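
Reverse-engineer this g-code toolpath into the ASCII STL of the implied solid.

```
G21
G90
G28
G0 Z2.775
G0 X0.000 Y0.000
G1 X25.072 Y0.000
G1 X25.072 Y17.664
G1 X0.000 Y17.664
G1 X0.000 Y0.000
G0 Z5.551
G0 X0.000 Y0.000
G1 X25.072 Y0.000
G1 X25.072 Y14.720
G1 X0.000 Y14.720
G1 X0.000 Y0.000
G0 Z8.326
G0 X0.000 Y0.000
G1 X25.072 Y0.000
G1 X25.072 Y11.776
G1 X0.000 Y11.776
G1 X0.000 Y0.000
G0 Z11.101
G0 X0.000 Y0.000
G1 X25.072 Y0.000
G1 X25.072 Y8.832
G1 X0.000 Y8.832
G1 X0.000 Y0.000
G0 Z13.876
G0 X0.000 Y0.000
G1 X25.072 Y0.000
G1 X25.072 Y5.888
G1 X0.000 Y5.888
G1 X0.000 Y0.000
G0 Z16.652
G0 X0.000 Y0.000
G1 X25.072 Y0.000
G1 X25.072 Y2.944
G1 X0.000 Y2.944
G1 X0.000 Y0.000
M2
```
solid part
  facet normal 0.0000 0.0000 -1.0000
    outer loop
      vertex 25.072 20.608 0.000
      vertex 25.072 0.000 0.000
      vertex 0.000 0.000 0.000
    endloop
  endfacet
  facet normal 0.0000 0.0000 -1.0000
    outer loop
      vertex 0.000 20.608 0.000
      vertex 25.072 20.608 0.000
      vertex 0.000 0.000 0.000
    endloop
  endfacet
  facet normal 0.0000 -1.0000 0.0000
    outer loop
      vertex 0.000 0.000 0.000
      vertex 25.072 0.000 0.000
      vertex 25.072 0.000 19.427
    endloop
  endfacet
  facet normal 0.0000 -1.0000 0.0000
    outer loop
      vertex 0.000 0.000 0.000
      vertex 25.072 0.000 19.427
      vertex 0.000 0.000 19.427
    endloop
  endfacet
  facet normal 0.0000 0.6859 0.7276
    outer loop
      vertex 0.000 0.000 19.427
      vertex 25.072 0.000 19.427
      vertex 25.072 20.608 0.000
    endloop
  endfacet
  facet normal 0.0000 0.6859 0.7276
    outer loop
      vertex 0.000 0.000 19.427
      vertex 25.072 20.608 0.000
      vertex 0.000 20.608 0.000
    endloop
  endfacet
  facet normal -1.0000 0.0000 0.0000
    outer loop
      vertex 0.000 0.000 19.427
      vertex 0.000 20.608 0.000
      vertex 0.000 0.000 0.000
    endloop
  endfacet
  facet normal 1.0000 0.0000 0.0000
    outer loop
      vertex 25.072 0.000 0.000
      vertex 25.072 20.608 0.000
      vertex 25.072 0.000 19.427
    endloop
  endfacet
endsolid part

The G0 Z moves step by Δz≈2.775 mm. The G1 loops shrink linearly with z, so the solid tapers from its base footprint up to z≈19.4. Closing with a flat bottom cap and the tapered top and triangulating gives 8 facets — a wedge (ramp): 25.1 × 20.6 mm base, rising to 19.4 mm along the y=0 edge and sloping linearly to z=0 at y=20.6.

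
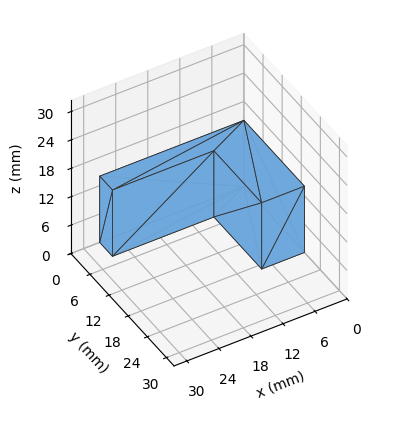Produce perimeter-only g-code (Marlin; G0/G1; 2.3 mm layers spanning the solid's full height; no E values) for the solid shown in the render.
Reading the render: the shape is an L-shaped prism: outer 27 × 19 mm, arm thicknesses ≈ 4 mm (horizontal) and 8 mm (vertical), extruded 14 mm in z (dimensions read to the nearest mm from the axis ticks). For the g-code, the solid's height is divided into equal slices at the stated Δz and each level perimeter traced with G1 moves after a G0 lift.

; perimeter-only toolpath
G21 ; units = mm
G90 ; absolute positioning
G28 ; home
; layer 1
G0 Z2.3
G0 X0.0 Y0.0
G1 X27.0 Y0.0
G1 X27.0 Y4.0
G1 X8.0 Y4.0
G1 X8.0 Y19.0
G1 X0.0 Y19.0
G1 X0.0 Y0.0
; layer 2
G0 Z4.7
G0 X0.0 Y0.0
G1 X27.0 Y0.0
G1 X27.0 Y4.0
G1 X8.0 Y4.0
G1 X8.0 Y19.0
G1 X0.0 Y19.0
G1 X0.0 Y0.0
; layer 3
G0 Z7.0
G0 X0.0 Y0.0
G1 X27.0 Y0.0
G1 X27.0 Y4.0
G1 X8.0 Y4.0
G1 X8.0 Y19.0
G1 X0.0 Y19.0
G1 X0.0 Y0.0
; layer 4
G0 Z9.3
G0 X0.0 Y0.0
G1 X27.0 Y0.0
G1 X27.0 Y4.0
G1 X8.0 Y4.0
G1 X8.0 Y19.0
G1 X0.0 Y19.0
G1 X0.0 Y0.0
; layer 5
G0 Z11.7
G0 X0.0 Y0.0
G1 X27.0 Y0.0
G1 X27.0 Y4.0
G1 X8.0 Y4.0
G1 X8.0 Y19.0
G1 X0.0 Y19.0
G1 X0.0 Y0.0
; layer 6
G0 Z14.0
G0 X0.0 Y0.0
G1 X27.0 Y0.0
G1 X27.0 Y4.0
G1 X8.0 Y4.0
G1 X8.0 Y19.0
G1 X0.0 Y19.0
G1 X0.0 Y0.0
M2 ; end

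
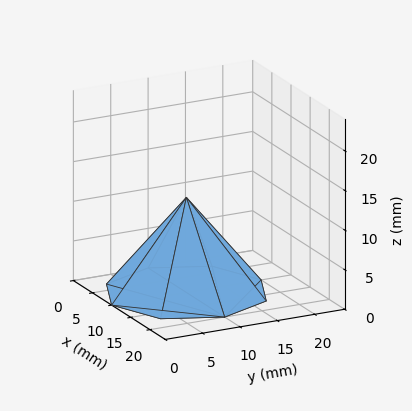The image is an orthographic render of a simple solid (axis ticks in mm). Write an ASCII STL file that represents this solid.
Reading the render: the shape is a regular 8-sided pyramid, base circumscribed radius ≈ 10 mm, apex at z ≈ 12 mm (dimensions read to the nearest mm from the axis ticks). For the STL, each face is triangulated and given an outward normal.

solid part
  facet normal 0.0000 0.0000 -1.0000
    outer loop
      vertex 10.00 20.00 0.00
      vertex 17.07 17.07 0.00
      vertex 20.00 10.00 0.00
    endloop
  endfacet
  facet normal 0.0000 0.0000 -1.0000
    outer loop
      vertex 2.93 17.07 0.00
      vertex 10.00 20.00 0.00
      vertex 20.00 10.00 0.00
    endloop
  endfacet
  facet normal 0.0000 0.0000 -1.0000
    outer loop
      vertex 0.00 10.00 0.00
      vertex 2.93 17.07 0.00
      vertex 20.00 10.00 0.00
    endloop
  endfacet
  facet normal 0.0000 0.0000 -1.0000
    outer loop
      vertex 2.93 2.93 0.00
      vertex 0.00 10.00 0.00
      vertex 20.00 10.00 0.00
    endloop
  endfacet
  facet normal 0.0000 0.0000 -1.0000
    outer loop
      vertex 10.00 0.00 0.00
      vertex 2.93 2.93 0.00
      vertex 20.00 10.00 0.00
    endloop
  endfacet
  facet normal 0.0000 0.0000 -1.0000
    outer loop
      vertex 17.07 2.93 0.00
      vertex 10.00 0.00 0.00
      vertex 20.00 10.00 0.00
    endloop
  endfacet
  facet normal 0.7320 0.3034 0.6100
    outer loop
      vertex 20.00 10.00 0.00
      vertex 17.07 17.07 0.00
      vertex 10.00 10.00 12.00
    endloop
  endfacet
  facet normal 0.3034 0.7320 0.6100
    outer loop
      vertex 17.07 17.07 0.00
      vertex 10.00 20.00 0.00
      vertex 10.00 10.00 12.00
    endloop
  endfacet
  facet normal -0.3034 0.7320 0.6100
    outer loop
      vertex 10.00 20.00 0.00
      vertex 2.93 17.07 0.00
      vertex 10.00 10.00 12.00
    endloop
  endfacet
  facet normal -0.7320 0.3034 0.6100
    outer loop
      vertex 2.93 17.07 0.00
      vertex 0.00 10.00 0.00
      vertex 10.00 10.00 12.00
    endloop
  endfacet
  facet normal -0.7320 -0.3034 0.6100
    outer loop
      vertex 0.00 10.00 0.00
      vertex 2.93 2.93 0.00
      vertex 10.00 10.00 12.00
    endloop
  endfacet
  facet normal -0.3034 -0.7320 0.6100
    outer loop
      vertex 2.93 2.93 0.00
      vertex 10.00 0.00 0.00
      vertex 10.00 10.00 12.00
    endloop
  endfacet
  facet normal 0.3034 -0.7320 0.6100
    outer loop
      vertex 10.00 0.00 0.00
      vertex 17.07 2.93 0.00
      vertex 10.00 10.00 12.00
    endloop
  endfacet
  facet normal 0.7320 -0.3034 0.6100
    outer loop
      vertex 17.07 2.93 0.00
      vertex 20.00 10.00 0.00
      vertex 10.00 10.00 12.00
    endloop
  endfacet
endsolid part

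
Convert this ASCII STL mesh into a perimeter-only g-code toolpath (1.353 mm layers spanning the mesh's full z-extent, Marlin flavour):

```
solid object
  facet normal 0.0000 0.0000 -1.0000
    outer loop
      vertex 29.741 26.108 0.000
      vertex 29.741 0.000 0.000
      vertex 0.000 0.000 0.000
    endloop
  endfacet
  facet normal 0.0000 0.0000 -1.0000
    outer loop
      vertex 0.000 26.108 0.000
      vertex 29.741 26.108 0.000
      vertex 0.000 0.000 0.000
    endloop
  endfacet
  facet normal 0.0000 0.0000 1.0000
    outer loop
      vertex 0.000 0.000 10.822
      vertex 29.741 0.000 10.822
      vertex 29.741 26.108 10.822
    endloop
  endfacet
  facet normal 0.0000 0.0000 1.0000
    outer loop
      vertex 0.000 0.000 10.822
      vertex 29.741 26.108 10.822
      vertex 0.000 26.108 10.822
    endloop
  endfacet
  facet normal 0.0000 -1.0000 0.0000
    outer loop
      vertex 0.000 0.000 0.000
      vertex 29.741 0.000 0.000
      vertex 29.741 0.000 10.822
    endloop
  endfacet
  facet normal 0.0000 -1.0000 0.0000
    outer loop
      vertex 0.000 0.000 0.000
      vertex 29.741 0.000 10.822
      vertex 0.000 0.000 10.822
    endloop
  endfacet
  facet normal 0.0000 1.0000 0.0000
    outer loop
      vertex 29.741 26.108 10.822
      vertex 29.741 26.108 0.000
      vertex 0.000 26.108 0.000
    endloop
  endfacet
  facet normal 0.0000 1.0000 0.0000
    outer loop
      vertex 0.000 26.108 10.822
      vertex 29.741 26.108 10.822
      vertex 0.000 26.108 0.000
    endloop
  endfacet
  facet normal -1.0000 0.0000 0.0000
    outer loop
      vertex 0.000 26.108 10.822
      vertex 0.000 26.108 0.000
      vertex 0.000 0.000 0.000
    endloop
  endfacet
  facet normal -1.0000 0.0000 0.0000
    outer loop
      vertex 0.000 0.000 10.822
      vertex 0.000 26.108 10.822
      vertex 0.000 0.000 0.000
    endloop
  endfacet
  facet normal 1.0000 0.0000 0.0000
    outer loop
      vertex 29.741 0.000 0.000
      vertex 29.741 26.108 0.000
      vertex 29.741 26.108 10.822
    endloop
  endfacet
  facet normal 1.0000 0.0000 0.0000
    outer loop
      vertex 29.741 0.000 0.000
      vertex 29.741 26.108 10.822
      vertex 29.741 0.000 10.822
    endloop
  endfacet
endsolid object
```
; perimeter-only toolpath
G21 ; units = mm
G90 ; absolute positioning
G28 ; home
; layer 1
G0 Z1.353
G0 X0.000 Y0.000
G1 X29.741 Y0.000
G1 X29.741 Y26.108
G1 X0.000 Y26.108
G1 X0.000 Y0.000
; layer 2
G0 Z2.705
G0 X0.000 Y0.000
G1 X29.741 Y0.000
G1 X29.741 Y26.108
G1 X0.000 Y26.108
G1 X0.000 Y0.000
; layer 3
G0 Z4.058
G0 X0.000 Y0.000
G1 X29.741 Y0.000
G1 X29.741 Y26.108
G1 X0.000 Y26.108
G1 X0.000 Y0.000
; layer 4
G0 Z5.411
G0 X0.000 Y0.000
G1 X29.741 Y0.000
G1 X29.741 Y26.108
G1 X0.000 Y26.108
G1 X0.000 Y0.000
; layer 5
G0 Z6.764
G0 X0.000 Y0.000
G1 X29.741 Y0.000
G1 X29.741 Y26.108
G1 X0.000 Y26.108
G1 X0.000 Y0.000
; layer 6
G0 Z8.116
G0 X0.000 Y0.000
G1 X29.741 Y0.000
G1 X29.741 Y26.108
G1 X0.000 Y26.108
G1 X0.000 Y0.000
; layer 7
G0 Z9.469
G0 X0.000 Y0.000
G1 X29.741 Y0.000
G1 X29.741 Y26.108
G1 X0.000 Y26.108
G1 X0.000 Y0.000
; layer 8
G0 Z10.822
G0 X0.000 Y0.000
G1 X29.741 Y0.000
G1 X29.741 Y26.108
G1 X0.000 Y26.108
G1 X0.000 Y0.000
M2 ; end

The solid is a rectangular box, roughly 29.7 × 26.1 mm footprint and 10.8 mm tall. Slicing at Δz = 1.353 mm — 8 equal slices spanning the solid's height, so layer i sits at z = i·h/8 — gives 8 non-empty perimeters. Each is a 4-segment closed polygon; G0 lifts to the layer z and rapids to the start vertex, then G1 traces the edges.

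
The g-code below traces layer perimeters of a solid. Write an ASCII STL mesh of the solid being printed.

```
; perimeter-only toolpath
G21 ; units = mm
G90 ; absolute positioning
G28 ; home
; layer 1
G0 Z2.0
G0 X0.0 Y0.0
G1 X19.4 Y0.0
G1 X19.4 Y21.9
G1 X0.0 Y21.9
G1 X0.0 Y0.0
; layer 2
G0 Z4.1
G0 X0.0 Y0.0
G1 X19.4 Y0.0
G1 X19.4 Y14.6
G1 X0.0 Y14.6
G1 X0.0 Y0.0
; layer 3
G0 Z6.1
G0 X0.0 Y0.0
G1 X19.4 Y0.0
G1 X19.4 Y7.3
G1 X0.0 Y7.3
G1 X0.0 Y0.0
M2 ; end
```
solid part
  facet normal 0.0000 0.0000 -1.0000
    outer loop
      vertex 19.4 29.2 0.0
      vertex 19.4 0.0 0.0
      vertex 0.0 0.0 0.0
    endloop
  endfacet
  facet normal 0.0000 0.0000 -1.0000
    outer loop
      vertex 0.0 29.2 0.0
      vertex 19.4 29.2 0.0
      vertex 0.0 0.0 0.0
    endloop
  endfacet
  facet normal 0.0000 -1.0000 0.0000
    outer loop
      vertex 0.0 0.0 0.0
      vertex 19.4 0.0 0.0
      vertex 19.4 0.0 8.2
    endloop
  endfacet
  facet normal 0.0000 -1.0000 0.0000
    outer loop
      vertex 0.0 0.0 0.0
      vertex 19.4 0.0 8.2
      vertex 0.0 0.0 8.2
    endloop
  endfacet
  facet normal 0.0000 0.2704 0.9628
    outer loop
      vertex 0.0 0.0 8.2
      vertex 19.4 0.0 8.2
      vertex 19.4 29.2 0.0
    endloop
  endfacet
  facet normal 0.0000 0.2704 0.9628
    outer loop
      vertex 0.0 0.0 8.2
      vertex 19.4 29.2 0.0
      vertex 0.0 29.2 0.0
    endloop
  endfacet
  facet normal -1.0000 0.0000 0.0000
    outer loop
      vertex 0.0 0.0 8.2
      vertex 0.0 29.2 0.0
      vertex 0.0 0.0 0.0
    endloop
  endfacet
  facet normal 1.0000 0.0000 0.0000
    outer loop
      vertex 19.4 0.0 0.0
      vertex 19.4 29.2 0.0
      vertex 19.4 0.0 8.2
    endloop
  endfacet
endsolid part

The G0 Z moves step by Δz≈2.0 mm. The G1 loops shrink linearly with z, so the solid tapers from its base footprint up to z≈8.2. Closing with a flat bottom cap and the tapered top and triangulating gives 8 facets — a wedge (ramp): 19.4 × 29.2 mm base, rising to 8.2 mm along the y=0 edge and sloping linearly to z=0 at y=29.2.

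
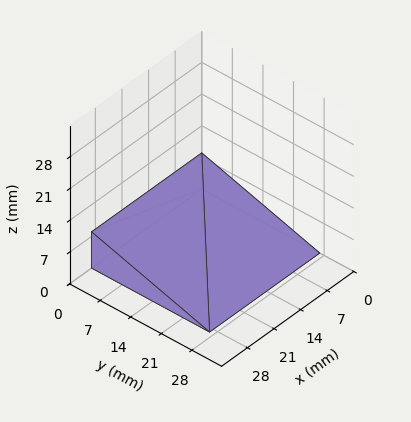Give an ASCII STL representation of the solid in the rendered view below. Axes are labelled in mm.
Reading the render: the shape is a wedge (ramp): 29 × 27 mm base, rising to 8 mm along the y=0 edge and sloping linearly to z=0 at y=27 (dimensions read to the nearest mm from the axis ticks). For the STL, each face is triangulated and given an outward normal.

solid part
  facet normal 0.0000 0.0000 -1.0000
    outer loop
      vertex 29.000 27.000 0.000
      vertex 29.000 0.000 0.000
      vertex 0.000 0.000 0.000
    endloop
  endfacet
  facet normal 0.0000 0.0000 -1.0000
    outer loop
      vertex 0.000 27.000 0.000
      vertex 29.000 27.000 0.000
      vertex 0.000 0.000 0.000
    endloop
  endfacet
  facet normal 0.0000 -1.0000 0.0000
    outer loop
      vertex 0.000 0.000 0.000
      vertex 29.000 0.000 0.000
      vertex 29.000 0.000 8.000
    endloop
  endfacet
  facet normal 0.0000 -1.0000 0.0000
    outer loop
      vertex 0.000 0.000 0.000
      vertex 29.000 0.000 8.000
      vertex 0.000 0.000 8.000
    endloop
  endfacet
  facet normal 0.0000 0.2841 0.9588
    outer loop
      vertex 0.000 0.000 8.000
      vertex 29.000 0.000 8.000
      vertex 29.000 27.000 0.000
    endloop
  endfacet
  facet normal 0.0000 0.2841 0.9588
    outer loop
      vertex 0.000 0.000 8.000
      vertex 29.000 27.000 0.000
      vertex 0.000 27.000 0.000
    endloop
  endfacet
  facet normal -1.0000 0.0000 0.0000
    outer loop
      vertex 0.000 0.000 8.000
      vertex 0.000 27.000 0.000
      vertex 0.000 0.000 0.000
    endloop
  endfacet
  facet normal 1.0000 0.0000 0.0000
    outer loop
      vertex 29.000 0.000 0.000
      vertex 29.000 27.000 0.000
      vertex 29.000 0.000 8.000
    endloop
  endfacet
endsolid part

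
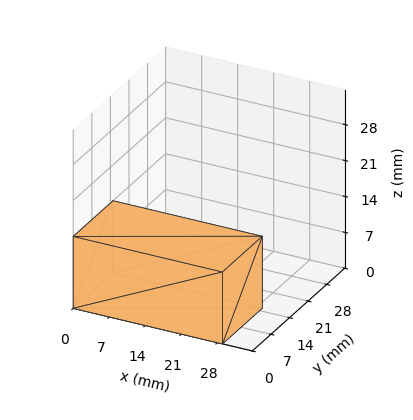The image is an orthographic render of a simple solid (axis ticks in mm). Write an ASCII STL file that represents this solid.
Reading the render: the shape is a rectangular box, roughly 29 × 15 mm footprint and 14 mm tall (dimensions read to the nearest mm from the axis ticks). For the STL, each face is triangulated and given an outward normal.

solid part
  facet normal 0.0000 0.0000 -1.0000
    outer loop
      vertex 29.0 15.0 0.0
      vertex 29.0 0.0 0.0
      vertex 0.0 0.0 0.0
    endloop
  endfacet
  facet normal 0.0000 0.0000 -1.0000
    outer loop
      vertex 0.0 15.0 0.0
      vertex 29.0 15.0 0.0
      vertex 0.0 0.0 0.0
    endloop
  endfacet
  facet normal 0.0000 0.0000 1.0000
    outer loop
      vertex 0.0 0.0 14.0
      vertex 29.0 0.0 14.0
      vertex 29.0 15.0 14.0
    endloop
  endfacet
  facet normal 0.0000 0.0000 1.0000
    outer loop
      vertex 0.0 0.0 14.0
      vertex 29.0 15.0 14.0
      vertex 0.0 15.0 14.0
    endloop
  endfacet
  facet normal 0.0000 -1.0000 0.0000
    outer loop
      vertex 0.0 0.0 0.0
      vertex 29.0 0.0 0.0
      vertex 29.0 0.0 14.0
    endloop
  endfacet
  facet normal 0.0000 -1.0000 0.0000
    outer loop
      vertex 0.0 0.0 0.0
      vertex 29.0 0.0 14.0
      vertex 0.0 0.0 14.0
    endloop
  endfacet
  facet normal 0.0000 1.0000 0.0000
    outer loop
      vertex 29.0 15.0 14.0
      vertex 29.0 15.0 0.0
      vertex 0.0 15.0 0.0
    endloop
  endfacet
  facet normal 0.0000 1.0000 0.0000
    outer loop
      vertex 0.0 15.0 14.0
      vertex 29.0 15.0 14.0
      vertex 0.0 15.0 0.0
    endloop
  endfacet
  facet normal -1.0000 0.0000 0.0000
    outer loop
      vertex 0.0 15.0 14.0
      vertex 0.0 15.0 0.0
      vertex 0.0 0.0 0.0
    endloop
  endfacet
  facet normal -1.0000 0.0000 0.0000
    outer loop
      vertex 0.0 0.0 14.0
      vertex 0.0 15.0 14.0
      vertex 0.0 0.0 0.0
    endloop
  endfacet
  facet normal 1.0000 0.0000 0.0000
    outer loop
      vertex 29.0 0.0 0.0
      vertex 29.0 15.0 0.0
      vertex 29.0 15.0 14.0
    endloop
  endfacet
  facet normal 1.0000 0.0000 0.0000
    outer loop
      vertex 29.0 0.0 0.0
      vertex 29.0 15.0 14.0
      vertex 29.0 0.0 14.0
    endloop
  endfacet
endsolid part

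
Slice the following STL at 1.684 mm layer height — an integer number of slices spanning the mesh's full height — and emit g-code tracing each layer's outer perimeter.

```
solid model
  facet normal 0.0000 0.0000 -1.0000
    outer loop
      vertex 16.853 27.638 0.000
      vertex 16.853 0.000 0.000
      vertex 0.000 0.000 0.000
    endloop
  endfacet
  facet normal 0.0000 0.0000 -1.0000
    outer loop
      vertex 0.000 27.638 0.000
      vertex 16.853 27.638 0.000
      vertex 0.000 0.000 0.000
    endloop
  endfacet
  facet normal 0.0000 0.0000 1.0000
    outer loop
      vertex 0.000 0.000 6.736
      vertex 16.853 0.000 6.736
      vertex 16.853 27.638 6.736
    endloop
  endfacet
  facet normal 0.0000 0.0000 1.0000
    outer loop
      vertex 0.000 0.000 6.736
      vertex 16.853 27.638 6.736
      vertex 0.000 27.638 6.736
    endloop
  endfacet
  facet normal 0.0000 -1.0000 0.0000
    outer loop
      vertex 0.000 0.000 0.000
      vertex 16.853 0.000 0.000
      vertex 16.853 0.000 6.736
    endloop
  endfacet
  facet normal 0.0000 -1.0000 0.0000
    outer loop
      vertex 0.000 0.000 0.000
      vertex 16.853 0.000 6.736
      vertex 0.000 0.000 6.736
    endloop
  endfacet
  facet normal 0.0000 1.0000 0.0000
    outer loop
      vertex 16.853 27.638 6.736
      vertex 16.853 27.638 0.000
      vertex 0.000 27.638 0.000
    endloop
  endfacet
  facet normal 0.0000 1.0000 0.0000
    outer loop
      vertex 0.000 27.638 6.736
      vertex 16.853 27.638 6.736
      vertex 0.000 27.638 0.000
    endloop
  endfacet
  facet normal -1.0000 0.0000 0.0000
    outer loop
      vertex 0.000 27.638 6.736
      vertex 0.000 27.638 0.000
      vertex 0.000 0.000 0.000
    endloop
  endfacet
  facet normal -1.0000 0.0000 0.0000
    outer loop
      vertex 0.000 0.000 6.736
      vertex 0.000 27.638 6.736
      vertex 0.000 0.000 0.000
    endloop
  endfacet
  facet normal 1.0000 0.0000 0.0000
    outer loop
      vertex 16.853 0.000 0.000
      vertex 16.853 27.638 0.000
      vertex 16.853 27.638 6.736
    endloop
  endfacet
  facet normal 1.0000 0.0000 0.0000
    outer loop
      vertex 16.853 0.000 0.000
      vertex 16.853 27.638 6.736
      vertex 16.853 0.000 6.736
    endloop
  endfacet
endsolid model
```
; perimeter-only toolpath
G21 ; units = mm
G90 ; absolute positioning
G28 ; home
; layer 1
G0 Z1.684
G0 X0.000 Y0.000
G1 X16.853 Y0.000
G1 X16.853 Y27.638
G1 X0.000 Y27.638
G1 X0.000 Y0.000
; layer 2
G0 Z3.368
G0 X0.000 Y0.000
G1 X16.853 Y0.000
G1 X16.853 Y27.638
G1 X0.000 Y27.638
G1 X0.000 Y0.000
; layer 3
G0 Z5.052
G0 X0.000 Y0.000
G1 X16.853 Y0.000
G1 X16.853 Y27.638
G1 X0.000 Y27.638
G1 X0.000 Y0.000
; layer 4
G0 Z6.736
G0 X0.000 Y0.000
G1 X16.853 Y0.000
G1 X16.853 Y27.638
G1 X0.000 Y27.638
G1 X0.000 Y0.000
M2 ; end

The solid is a rectangular box, roughly 16.9 × 27.6 mm footprint and 6.74 mm tall. Slicing at Δz = 1.684 mm — 4 equal slices spanning the solid's height, so layer i sits at z = i·h/4 — gives 4 non-empty perimeters. Each is a 4-segment closed polygon; G0 lifts to the layer z and rapids to the start vertex, then G1 traces the edges.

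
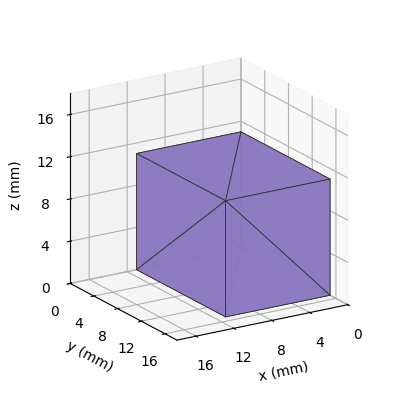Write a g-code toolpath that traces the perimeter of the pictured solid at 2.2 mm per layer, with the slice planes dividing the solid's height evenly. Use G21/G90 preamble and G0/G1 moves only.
Reading the render: the shape is a rectangular box, roughly 11 × 15 mm footprint and 11 mm tall (dimensions read to the nearest mm from the axis ticks). For the g-code, the solid's height is divided into equal slices at the stated Δz and each level perimeter traced with G1 moves after a G0 lift.

; perimeter-only toolpath
G21 ; units = mm
G90 ; absolute positioning
G28 ; home
; layer 1
G0 Z2.2
G0 X0.0 Y0.0
G1 X11.0 Y0.0
G1 X11.0 Y15.0
G1 X0.0 Y15.0
G1 X0.0 Y0.0
; layer 2
G0 Z4.4
G0 X0.0 Y0.0
G1 X11.0 Y0.0
G1 X11.0 Y15.0
G1 X0.0 Y15.0
G1 X0.0 Y0.0
; layer 3
G0 Z6.6
G0 X0.0 Y0.0
G1 X11.0 Y0.0
G1 X11.0 Y15.0
G1 X0.0 Y15.0
G1 X0.0 Y0.0
; layer 4
G0 Z8.8
G0 X0.0 Y0.0
G1 X11.0 Y0.0
G1 X11.0 Y15.0
G1 X0.0 Y15.0
G1 X0.0 Y0.0
; layer 5
G0 Z11.0
G0 X0.0 Y0.0
G1 X11.0 Y0.0
G1 X11.0 Y15.0
G1 X0.0 Y15.0
G1 X0.0 Y0.0
M2 ; end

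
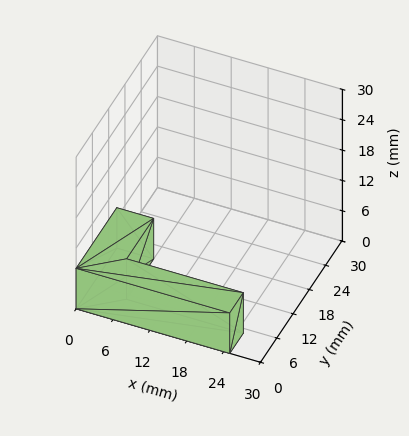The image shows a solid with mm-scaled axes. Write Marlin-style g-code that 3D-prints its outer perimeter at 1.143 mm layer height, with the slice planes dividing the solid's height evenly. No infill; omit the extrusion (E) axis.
Reading the render: the shape is an L-shaped prism: outer 25 × 15 mm, arm thicknesses ≈ 5 mm (horizontal) and 6 mm (vertical), extruded 8 mm in z (dimensions read to the nearest mm from the axis ticks). For the g-code, the solid's height is divided into equal slices at the stated Δz and each level perimeter traced with G1 moves after a G0 lift.

; perimeter-only toolpath
G21 ; units = mm
G90 ; absolute positioning
G28 ; home
; layer 1
G0 Z1.143
G0 X0.000 Y0.000
G1 X25.000 Y0.000
G1 X25.000 Y5.000
G1 X6.000 Y5.000
G1 X6.000 Y15.000
G1 X0.000 Y15.000
G1 X0.000 Y0.000
; layer 2
G0 Z2.286
G0 X0.000 Y0.000
G1 X25.000 Y0.000
G1 X25.000 Y5.000
G1 X6.000 Y5.000
G1 X6.000 Y15.000
G1 X0.000 Y15.000
G1 X0.000 Y0.000
; layer 3
G0 Z3.429
G0 X0.000 Y0.000
G1 X25.000 Y0.000
G1 X25.000 Y5.000
G1 X6.000 Y5.000
G1 X6.000 Y15.000
G1 X0.000 Y15.000
G1 X0.000 Y0.000
; layer 4
G0 Z4.571
G0 X0.000 Y0.000
G1 X25.000 Y0.000
G1 X25.000 Y5.000
G1 X6.000 Y5.000
G1 X6.000 Y15.000
G1 X0.000 Y15.000
G1 X0.000 Y0.000
; layer 5
G0 Z5.714
G0 X0.000 Y0.000
G1 X25.000 Y0.000
G1 X25.000 Y5.000
G1 X6.000 Y5.000
G1 X6.000 Y15.000
G1 X0.000 Y15.000
G1 X0.000 Y0.000
; layer 6
G0 Z6.857
G0 X0.000 Y0.000
G1 X25.000 Y0.000
G1 X25.000 Y5.000
G1 X6.000 Y5.000
G1 X6.000 Y15.000
G1 X0.000 Y15.000
G1 X0.000 Y0.000
; layer 7
G0 Z8.000
G0 X0.000 Y0.000
G1 X25.000 Y0.000
G1 X25.000 Y5.000
G1 X6.000 Y5.000
G1 X6.000 Y15.000
G1 X0.000 Y15.000
G1 X0.000 Y0.000
M2 ; end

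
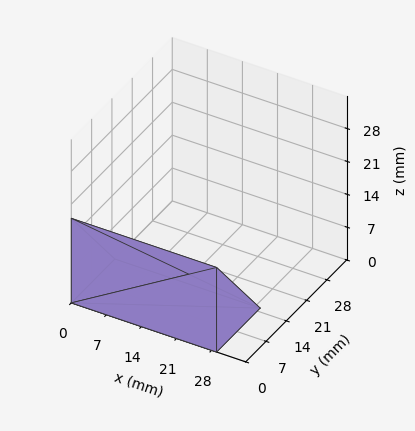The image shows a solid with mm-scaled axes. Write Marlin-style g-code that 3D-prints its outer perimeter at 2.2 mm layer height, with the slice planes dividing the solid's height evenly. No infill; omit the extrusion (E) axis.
Reading the render: the shape is a wedge (ramp): 29 × 15 mm base, rising to 18 mm along the y=0 edge and sloping linearly to z=0 at y=15 (dimensions read to the nearest mm from the axis ticks). For the g-code, the solid's height is divided into equal slices at the stated Δz and each level perimeter traced with G1 moves after a G0 lift.

; perimeter-only toolpath
G21 ; units = mm
G90 ; absolute positioning
G28 ; home
; layer 1
G0 Z2.2
G0 X0.0 Y0.0
G1 X29.0 Y0.0
G1 X29.0 Y13.1
G1 X0.0 Y13.1
G1 X0.0 Y0.0
; layer 2
G0 Z4.5
G0 X0.0 Y0.0
G1 X29.0 Y0.0
G1 X29.0 Y11.2
G1 X0.0 Y11.2
G1 X0.0 Y0.0
; layer 3
G0 Z6.8
G0 X0.0 Y0.0
G1 X29.0 Y0.0
G1 X29.0 Y9.4
G1 X0.0 Y9.4
G1 X0.0 Y0.0
; layer 4
G0 Z9.0
G0 X0.0 Y0.0
G1 X29.0 Y0.0
G1 X29.0 Y7.5
G1 X0.0 Y7.5
G1 X0.0 Y0.0
; layer 5
G0 Z11.2
G0 X0.0 Y0.0
G1 X29.0 Y0.0
G1 X29.0 Y5.6
G1 X0.0 Y5.6
G1 X0.0 Y0.0
; layer 6
G0 Z13.5
G0 X0.0 Y0.0
G1 X29.0 Y0.0
G1 X29.0 Y3.8
G1 X0.0 Y3.8
G1 X0.0 Y0.0
; layer 7
G0 Z15.8
G0 X0.0 Y0.0
G1 X29.0 Y0.0
G1 X29.0 Y1.9
G1 X0.0 Y1.9
G1 X0.0 Y0.0
M2 ; end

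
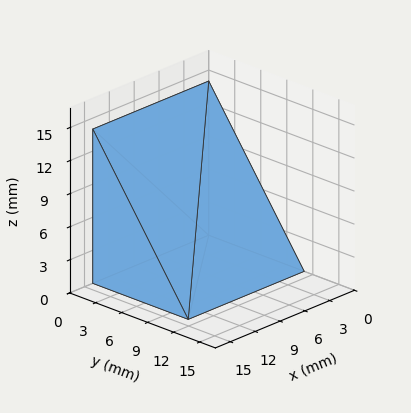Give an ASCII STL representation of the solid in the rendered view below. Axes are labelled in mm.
Reading the render: the shape is a wedge (ramp): 14 × 11 mm base, rising to 14 mm along the y=0 edge and sloping linearly to z=0 at y=11 (dimensions read to the nearest mm from the axis ticks). For the STL, each face is triangulated and given an outward normal.

solid part
  facet normal 0.0000 0.0000 -1.0000
    outer loop
      vertex 14.00 11.00 0.00
      vertex 14.00 0.00 0.00
      vertex 0.00 0.00 0.00
    endloop
  endfacet
  facet normal 0.0000 0.0000 -1.0000
    outer loop
      vertex 0.00 11.00 0.00
      vertex 14.00 11.00 0.00
      vertex 0.00 0.00 0.00
    endloop
  endfacet
  facet normal 0.0000 -1.0000 0.0000
    outer loop
      vertex 0.00 0.00 0.00
      vertex 14.00 0.00 0.00
      vertex 14.00 0.00 14.00
    endloop
  endfacet
  facet normal 0.0000 -1.0000 0.0000
    outer loop
      vertex 0.00 0.00 0.00
      vertex 14.00 0.00 14.00
      vertex 0.00 0.00 14.00
    endloop
  endfacet
  facet normal 0.0000 0.7863 0.6178
    outer loop
      vertex 0.00 0.00 14.00
      vertex 14.00 0.00 14.00
      vertex 14.00 11.00 0.00
    endloop
  endfacet
  facet normal 0.0000 0.7863 0.6178
    outer loop
      vertex 0.00 0.00 14.00
      vertex 14.00 11.00 0.00
      vertex 0.00 11.00 0.00
    endloop
  endfacet
  facet normal -1.0000 0.0000 0.0000
    outer loop
      vertex 0.00 0.00 14.00
      vertex 0.00 11.00 0.00
      vertex 0.00 0.00 0.00
    endloop
  endfacet
  facet normal 1.0000 0.0000 0.0000
    outer loop
      vertex 14.00 0.00 0.00
      vertex 14.00 11.00 0.00
      vertex 14.00 0.00 14.00
    endloop
  endfacet
endsolid part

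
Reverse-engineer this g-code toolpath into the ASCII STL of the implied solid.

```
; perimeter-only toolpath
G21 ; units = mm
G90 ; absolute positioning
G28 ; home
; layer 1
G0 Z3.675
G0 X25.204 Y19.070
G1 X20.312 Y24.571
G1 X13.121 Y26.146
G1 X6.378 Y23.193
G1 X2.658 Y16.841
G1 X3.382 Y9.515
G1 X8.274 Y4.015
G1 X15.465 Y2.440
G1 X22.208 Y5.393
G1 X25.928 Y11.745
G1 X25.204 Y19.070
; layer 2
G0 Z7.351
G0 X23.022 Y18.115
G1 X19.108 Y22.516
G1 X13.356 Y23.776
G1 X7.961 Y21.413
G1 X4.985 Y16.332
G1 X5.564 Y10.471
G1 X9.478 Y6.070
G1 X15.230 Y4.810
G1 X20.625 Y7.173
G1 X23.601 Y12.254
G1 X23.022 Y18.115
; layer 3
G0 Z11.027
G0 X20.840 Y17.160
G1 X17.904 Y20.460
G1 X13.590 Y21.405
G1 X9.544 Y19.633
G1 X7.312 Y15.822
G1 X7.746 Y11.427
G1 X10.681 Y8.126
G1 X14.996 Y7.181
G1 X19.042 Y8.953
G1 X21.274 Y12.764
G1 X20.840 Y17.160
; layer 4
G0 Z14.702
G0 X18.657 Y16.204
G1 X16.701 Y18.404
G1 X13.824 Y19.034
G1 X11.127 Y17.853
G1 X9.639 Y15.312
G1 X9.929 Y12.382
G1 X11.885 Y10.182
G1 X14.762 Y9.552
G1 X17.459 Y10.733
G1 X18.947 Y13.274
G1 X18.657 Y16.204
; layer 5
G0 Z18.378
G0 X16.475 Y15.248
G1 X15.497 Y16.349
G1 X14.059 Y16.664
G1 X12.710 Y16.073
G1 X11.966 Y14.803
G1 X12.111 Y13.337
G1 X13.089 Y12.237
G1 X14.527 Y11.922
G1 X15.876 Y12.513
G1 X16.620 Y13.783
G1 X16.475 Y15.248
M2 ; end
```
solid part
  facet normal 0.0000 0.0000 -1.0000
    outer loop
      vertex 12.887 28.517 0.000
      vertex 21.516 26.627 0.000
      vertex 27.386 20.026 0.000
    endloop
  endfacet
  facet normal 0.0000 0.0000 -1.0000
    outer loop
      vertex 4.795 24.973 0.000
      vertex 12.887 28.517 0.000
      vertex 27.386 20.026 0.000
    endloop
  endfacet
  facet normal 0.0000 0.0000 -1.0000
    outer loop
      vertex 0.331 17.351 0.000
      vertex 4.795 24.973 0.000
      vertex 27.386 20.026 0.000
    endloop
  endfacet
  facet normal 0.0000 0.0000 -1.0000
    outer loop
      vertex 1.200 8.560 0.000
      vertex 0.331 17.351 0.000
      vertex 27.386 20.026 0.000
    endloop
  endfacet
  facet normal 0.0000 0.0000 -1.0000
    outer loop
      vertex 7.070 1.959 0.000
      vertex 1.200 8.560 0.000
      vertex 27.386 20.026 0.000
    endloop
  endfacet
  facet normal 0.0000 0.0000 -1.0000
    outer loop
      vertex 15.699 0.069 0.000
      vertex 7.070 1.959 0.000
      vertex 27.386 20.026 0.000
    endloop
  endfacet
  facet normal 0.0000 0.0000 -1.0000
    outer loop
      vertex 23.791 3.613 0.000
      vertex 15.699 0.069 0.000
      vertex 27.386 20.026 0.000
    endloop
  endfacet
  facet normal 0.0000 0.0000 -1.0000
    outer loop
      vertex 28.255 11.235 0.000
      vertex 23.791 3.613 0.000
      vertex 27.386 20.026 0.000
    endloop
  endfacet
  facet normal 0.6361 0.5657 0.5247
    outer loop
      vertex 27.386 20.026 0.000
      vertex 21.516 26.627 0.000
      vertex 14.293 14.293 22.053
    endloop
  endfacet
  facet normal 0.1821 0.8316 0.5247
    outer loop
      vertex 21.516 26.627 0.000
      vertex 12.887 28.517 0.000
      vertex 14.293 14.293 22.053
    endloop
  endfacet
  facet normal -0.3415 0.7798 0.5247
    outer loop
      vertex 12.887 28.517 0.000
      vertex 4.795 24.973 0.000
      vertex 14.293 14.293 22.053
    endloop
  endfacet
  facet normal -0.7346 0.4302 0.5247
    outer loop
      vertex 4.795 24.973 0.000
      vertex 0.331 17.351 0.000
      vertex 14.293 14.293 22.053
    endloop
  endfacet
  facet normal -0.8471 -0.0837 0.5247
    outer loop
      vertex 0.331 17.351 0.000
      vertex 1.200 8.560 0.000
      vertex 14.293 14.293 22.053
    endloop
  endfacet
  facet normal -0.6361 -0.5657 0.5247
    outer loop
      vertex 1.200 8.560 0.000
      vertex 7.070 1.959 0.000
      vertex 14.293 14.293 22.053
    endloop
  endfacet
  facet normal -0.1821 -0.8316 0.5247
    outer loop
      vertex 7.070 1.959 0.000
      vertex 15.699 0.069 0.000
      vertex 14.293 14.293 22.053
    endloop
  endfacet
  facet normal 0.3415 -0.7798 0.5247
    outer loop
      vertex 15.699 0.069 0.000
      vertex 23.791 3.613 0.000
      vertex 14.293 14.293 22.053
    endloop
  endfacet
  facet normal 0.7346 -0.4302 0.5247
    outer loop
      vertex 23.791 3.613 0.000
      vertex 28.255 11.235 0.000
      vertex 14.293 14.293 22.053
    endloop
  endfacet
  facet normal 0.8471 0.0837 0.5247
    outer loop
      vertex 28.255 11.235 0.000
      vertex 27.386 20.026 0.000
      vertex 14.293 14.293 22.053
    endloop
  endfacet
endsolid part

The G0 Z moves step by Δz≈3.675 mm. The G1 loops shrink linearly with z, so the solid tapers from its base footprint up to z≈22.1. Closing with a flat bottom cap and the tapered top and triangulating gives 18 facets — a regular 10-sided pyramid, base circumscribed radius ≈ 14.3 mm, apex at z ≈ 22.1 mm.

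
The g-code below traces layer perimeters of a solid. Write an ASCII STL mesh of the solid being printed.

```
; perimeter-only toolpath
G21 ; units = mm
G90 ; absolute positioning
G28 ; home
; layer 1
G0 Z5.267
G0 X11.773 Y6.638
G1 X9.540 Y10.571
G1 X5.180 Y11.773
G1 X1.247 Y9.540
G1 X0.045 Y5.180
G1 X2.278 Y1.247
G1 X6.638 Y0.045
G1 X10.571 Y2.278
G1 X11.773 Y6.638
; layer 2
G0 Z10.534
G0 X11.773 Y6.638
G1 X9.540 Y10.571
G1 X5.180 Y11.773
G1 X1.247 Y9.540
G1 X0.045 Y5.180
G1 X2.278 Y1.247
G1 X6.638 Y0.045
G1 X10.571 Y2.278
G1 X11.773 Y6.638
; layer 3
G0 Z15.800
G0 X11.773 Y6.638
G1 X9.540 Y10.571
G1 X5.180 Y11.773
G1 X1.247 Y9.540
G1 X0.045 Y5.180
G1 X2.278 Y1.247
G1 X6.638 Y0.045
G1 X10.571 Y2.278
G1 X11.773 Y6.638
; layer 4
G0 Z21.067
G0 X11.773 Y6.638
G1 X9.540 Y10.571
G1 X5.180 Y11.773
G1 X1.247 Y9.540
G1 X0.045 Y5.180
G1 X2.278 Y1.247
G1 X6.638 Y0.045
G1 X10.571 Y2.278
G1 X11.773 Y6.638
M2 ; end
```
solid part
  facet normal 0.0000 0.0000 -1.0000
    outer loop
      vertex 5.180 11.773 0.000
      vertex 9.540 10.571 0.000
      vertex 11.773 6.638 0.000
    endloop
  endfacet
  facet normal 0.0000 0.0000 -1.0000
    outer loop
      vertex 1.247 9.540 0.000
      vertex 5.180 11.773 0.000
      vertex 11.773 6.638 0.000
    endloop
  endfacet
  facet normal 0.0000 0.0000 -1.0000
    outer loop
      vertex 0.045 5.180 0.000
      vertex 1.247 9.540 0.000
      vertex 11.773 6.638 0.000
    endloop
  endfacet
  facet normal 0.0000 0.0000 -1.0000
    outer loop
      vertex 2.278 1.247 0.000
      vertex 0.045 5.180 0.000
      vertex 11.773 6.638 0.000
    endloop
  endfacet
  facet normal 0.0000 0.0000 -1.0000
    outer loop
      vertex 6.638 0.045 0.000
      vertex 2.278 1.247 0.000
      vertex 11.773 6.638 0.000
    endloop
  endfacet
  facet normal 0.0000 0.0000 -1.0000
    outer loop
      vertex 10.571 2.278 0.000
      vertex 6.638 0.045 0.000
      vertex 11.773 6.638 0.000
    endloop
  endfacet
  facet normal 0.0000 0.0000 1.0000
    outer loop
      vertex 11.773 6.638 21.067
      vertex 9.540 10.571 21.067
      vertex 5.180 11.773 21.067
    endloop
  endfacet
  facet normal 0.0000 0.0000 1.0000
    outer loop
      vertex 11.773 6.638 21.067
      vertex 5.180 11.773 21.067
      vertex 1.247 9.540 21.067
    endloop
  endfacet
  facet normal 0.0000 0.0000 1.0000
    outer loop
      vertex 11.773 6.638 21.067
      vertex 1.247 9.540 21.067
      vertex 0.045 5.180 21.067
    endloop
  endfacet
  facet normal 0.0000 0.0000 1.0000
    outer loop
      vertex 11.773 6.638 21.067
      vertex 0.045 5.180 21.067
      vertex 2.278 1.247 21.067
    endloop
  endfacet
  facet normal 0.0000 0.0000 1.0000
    outer loop
      vertex 11.773 6.638 21.067
      vertex 2.278 1.247 21.067
      vertex 6.638 0.045 21.067
    endloop
  endfacet
  facet normal 0.0000 0.0000 1.0000
    outer loop
      vertex 11.773 6.638 21.067
      vertex 6.638 0.045 21.067
      vertex 10.571 2.278 21.067
    endloop
  endfacet
  facet normal 0.8696 0.4937 0.0000
    outer loop
      vertex 11.773 6.638 0.000
      vertex 9.540 10.571 0.000
      vertex 9.540 10.571 21.067
    endloop
  endfacet
  facet normal 0.8696 0.4937 0.0000
    outer loop
      vertex 11.773 6.638 0.000
      vertex 9.540 10.571 21.067
      vertex 11.773 6.638 21.067
    endloop
  endfacet
  facet normal 0.2658 0.9640 0.0000
    outer loop
      vertex 9.540 10.571 0.000
      vertex 5.180 11.773 0.000
      vertex 5.180 11.773 21.067
    endloop
  endfacet
  facet normal 0.2658 0.9640 0.0000
    outer loop
      vertex 9.540 10.571 0.000
      vertex 5.180 11.773 21.067
      vertex 9.540 10.571 21.067
    endloop
  endfacet
  facet normal -0.4937 0.8696 0.0000
    outer loop
      vertex 5.180 11.773 0.000
      vertex 1.247 9.540 0.000
      vertex 1.247 9.540 21.067
    endloop
  endfacet
  facet normal -0.4937 0.8696 0.0000
    outer loop
      vertex 5.180 11.773 0.000
      vertex 1.247 9.540 21.067
      vertex 5.180 11.773 21.067
    endloop
  endfacet
  facet normal -0.9640 0.2658 0.0000
    outer loop
      vertex 1.247 9.540 0.000
      vertex 0.045 5.180 0.000
      vertex 0.045 5.180 21.067
    endloop
  endfacet
  facet normal -0.9640 0.2658 0.0000
    outer loop
      vertex 1.247 9.540 0.000
      vertex 0.045 5.180 21.067
      vertex 1.247 9.540 21.067
    endloop
  endfacet
  facet normal -0.8696 -0.4937 0.0000
    outer loop
      vertex 0.045 5.180 0.000
      vertex 2.278 1.247 0.000
      vertex 2.278 1.247 21.067
    endloop
  endfacet
  facet normal -0.8696 -0.4937 0.0000
    outer loop
      vertex 0.045 5.180 0.000
      vertex 2.278 1.247 21.067
      vertex 0.045 5.180 21.067
    endloop
  endfacet
  facet normal -0.2658 -0.9640 0.0000
    outer loop
      vertex 2.278 1.247 0.000
      vertex 6.638 0.045 0.000
      vertex 6.638 0.045 21.067
    endloop
  endfacet
  facet normal -0.2658 -0.9640 0.0000
    outer loop
      vertex 2.278 1.247 0.000
      vertex 6.638 0.045 21.067
      vertex 2.278 1.247 21.067
    endloop
  endfacet
  facet normal 0.4937 -0.8696 0.0000
    outer loop
      vertex 6.638 0.045 0.000
      vertex 10.571 2.278 0.000
      vertex 10.571 2.278 21.067
    endloop
  endfacet
  facet normal 0.4937 -0.8696 0.0000
    outer loop
      vertex 6.638 0.045 0.000
      vertex 10.571 2.278 21.067
      vertex 6.638 0.045 21.067
    endloop
  endfacet
  facet normal 0.9640 -0.2658 0.0000
    outer loop
      vertex 10.571 2.278 0.000
      vertex 11.773 6.638 0.000
      vertex 11.773 6.638 21.067
    endloop
  endfacet
  facet normal 0.9640 -0.2658 0.0000
    outer loop
      vertex 10.571 2.278 0.000
      vertex 11.773 6.638 21.067
      vertex 10.571 2.278 21.067
    endloop
  endfacet
endsolid part

The G0 Z moves step by Δz≈5.267 mm. Every layer's G1 loop is the same polygon, so the solid is a straight extrusion of it from z=0 to z≈21.1. Closing with flat bottom and top caps and triangulating gives 28 facets — a regular 8-sided prism (a cylinder approximated with 8 flat sides), circumscribed radius ≈ 5.91 mm, height ≈ 21.1 mm.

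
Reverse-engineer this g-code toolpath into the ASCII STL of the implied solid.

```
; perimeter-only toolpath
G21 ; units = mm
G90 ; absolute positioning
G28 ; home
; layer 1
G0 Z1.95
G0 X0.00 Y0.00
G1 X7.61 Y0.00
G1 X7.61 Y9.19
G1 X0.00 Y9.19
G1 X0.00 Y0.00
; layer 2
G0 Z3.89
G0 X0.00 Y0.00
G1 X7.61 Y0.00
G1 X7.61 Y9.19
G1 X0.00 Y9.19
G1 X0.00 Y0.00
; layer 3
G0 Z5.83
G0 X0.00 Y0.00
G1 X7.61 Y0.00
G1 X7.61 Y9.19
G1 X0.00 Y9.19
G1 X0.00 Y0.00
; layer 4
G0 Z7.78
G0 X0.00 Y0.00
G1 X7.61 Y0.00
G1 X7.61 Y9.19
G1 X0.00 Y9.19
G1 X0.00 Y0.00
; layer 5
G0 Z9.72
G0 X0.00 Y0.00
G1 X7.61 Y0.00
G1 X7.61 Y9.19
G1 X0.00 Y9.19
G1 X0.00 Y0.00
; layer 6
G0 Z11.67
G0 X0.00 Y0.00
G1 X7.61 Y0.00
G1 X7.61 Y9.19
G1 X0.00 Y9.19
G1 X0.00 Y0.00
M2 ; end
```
solid part
  facet normal 0.0000 0.0000 -1.0000
    outer loop
      vertex 7.61 9.19 0.00
      vertex 7.61 0.00 0.00
      vertex 0.00 0.00 0.00
    endloop
  endfacet
  facet normal 0.0000 0.0000 -1.0000
    outer loop
      vertex 0.00 9.19 0.00
      vertex 7.61 9.19 0.00
      vertex 0.00 0.00 0.00
    endloop
  endfacet
  facet normal 0.0000 0.0000 1.0000
    outer loop
      vertex 0.00 0.00 11.67
      vertex 7.61 0.00 11.67
      vertex 7.61 9.19 11.67
    endloop
  endfacet
  facet normal 0.0000 0.0000 1.0000
    outer loop
      vertex 0.00 0.00 11.67
      vertex 7.61 9.19 11.67
      vertex 0.00 9.19 11.67
    endloop
  endfacet
  facet normal 0.0000 -1.0000 0.0000
    outer loop
      vertex 0.00 0.00 0.00
      vertex 7.61 0.00 0.00
      vertex 7.61 0.00 11.67
    endloop
  endfacet
  facet normal 0.0000 -1.0000 0.0000
    outer loop
      vertex 0.00 0.00 0.00
      vertex 7.61 0.00 11.67
      vertex 0.00 0.00 11.67
    endloop
  endfacet
  facet normal 0.0000 1.0000 0.0000
    outer loop
      vertex 7.61 9.19 11.67
      vertex 7.61 9.19 0.00
      vertex 0.00 9.19 0.00
    endloop
  endfacet
  facet normal 0.0000 1.0000 0.0000
    outer loop
      vertex 0.00 9.19 11.67
      vertex 7.61 9.19 11.67
      vertex 0.00 9.19 0.00
    endloop
  endfacet
  facet normal -1.0000 0.0000 0.0000
    outer loop
      vertex 0.00 9.19 11.67
      vertex 0.00 9.19 0.00
      vertex 0.00 0.00 0.00
    endloop
  endfacet
  facet normal -1.0000 0.0000 0.0000
    outer loop
      vertex 0.00 0.00 11.67
      vertex 0.00 9.19 11.67
      vertex 0.00 0.00 0.00
    endloop
  endfacet
  facet normal 1.0000 0.0000 0.0000
    outer loop
      vertex 7.61 0.00 0.00
      vertex 7.61 9.19 0.00
      vertex 7.61 9.19 11.67
    endloop
  endfacet
  facet normal 1.0000 0.0000 0.0000
    outer loop
      vertex 7.61 0.00 0.00
      vertex 7.61 9.19 11.67
      vertex 7.61 0.00 11.67
    endloop
  endfacet
endsolid part

The G0 Z moves step by Δz≈1.95 mm. Every layer's G1 loop is the same polygon, so the solid is a straight extrusion of it from z=0 to z≈11.7. Closing with flat bottom and top caps and triangulating gives 12 facets — a rectangular box, roughly 7.61 × 9.19 mm footprint and 11.7 mm tall.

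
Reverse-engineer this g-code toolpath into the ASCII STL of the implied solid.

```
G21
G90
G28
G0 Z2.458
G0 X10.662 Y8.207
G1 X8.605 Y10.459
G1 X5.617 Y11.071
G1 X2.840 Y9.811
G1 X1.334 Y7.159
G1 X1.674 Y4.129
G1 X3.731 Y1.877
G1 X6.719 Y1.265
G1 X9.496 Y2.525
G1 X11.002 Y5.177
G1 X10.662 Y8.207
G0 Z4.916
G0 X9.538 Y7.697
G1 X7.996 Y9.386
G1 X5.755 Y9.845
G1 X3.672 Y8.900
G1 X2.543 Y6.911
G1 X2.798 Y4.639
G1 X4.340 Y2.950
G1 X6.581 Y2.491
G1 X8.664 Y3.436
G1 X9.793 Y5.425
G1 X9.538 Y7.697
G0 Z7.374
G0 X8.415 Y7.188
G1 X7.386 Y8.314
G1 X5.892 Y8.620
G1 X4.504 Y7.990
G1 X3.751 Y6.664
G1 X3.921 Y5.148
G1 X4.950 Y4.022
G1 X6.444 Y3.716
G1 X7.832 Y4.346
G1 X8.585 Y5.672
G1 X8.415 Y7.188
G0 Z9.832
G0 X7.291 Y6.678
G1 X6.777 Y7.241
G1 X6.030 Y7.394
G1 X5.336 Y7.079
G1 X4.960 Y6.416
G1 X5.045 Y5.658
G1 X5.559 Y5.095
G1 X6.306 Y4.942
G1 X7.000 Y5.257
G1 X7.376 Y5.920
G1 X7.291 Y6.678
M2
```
solid part
  facet normal 0.0000 0.0000 -1.0000
    outer loop
      vertex 5.479 12.297 0.000
      vertex 9.214 11.532 0.000
      vertex 11.785 8.717 0.000
    endloop
  endfacet
  facet normal 0.0000 0.0000 -1.0000
    outer loop
      vertex 2.008 10.722 0.000
      vertex 5.479 12.297 0.000
      vertex 11.785 8.717 0.000
    endloop
  endfacet
  facet normal 0.0000 0.0000 -1.0000
    outer loop
      vertex 0.126 7.407 0.000
      vertex 2.008 10.722 0.000
      vertex 11.785 8.717 0.000
    endloop
  endfacet
  facet normal 0.0000 0.0000 -1.0000
    outer loop
      vertex 0.551 3.619 0.000
      vertex 0.126 7.407 0.000
      vertex 11.785 8.717 0.000
    endloop
  endfacet
  facet normal 0.0000 0.0000 -1.0000
    outer loop
      vertex 3.122 0.804 0.000
      vertex 0.551 3.619 0.000
      vertex 11.785 8.717 0.000
    endloop
  endfacet
  facet normal 0.0000 0.0000 -1.0000
    outer loop
      vertex 6.857 0.039 0.000
      vertex 3.122 0.804 0.000
      vertex 11.785 8.717 0.000
    endloop
  endfacet
  facet normal 0.0000 0.0000 -1.0000
    outer loop
      vertex 10.328 1.614 0.000
      vertex 6.857 0.039 0.000
      vertex 11.785 8.717 0.000
    endloop
  endfacet
  facet normal 0.0000 0.0000 -1.0000
    outer loop
      vertex 12.210 4.929 0.000
      vertex 10.328 1.614 0.000
      vertex 11.785 8.717 0.000
    endloop
  endfacet
  facet normal 0.6664 0.6086 0.4308
    outer loop
      vertex 11.785 8.717 0.000
      vertex 9.214 11.532 0.000
      vertex 6.168 6.168 12.290
    endloop
  endfacet
  facet normal 0.1811 0.8841 0.4308
    outer loop
      vertex 9.214 11.532 0.000
      vertex 5.479 12.297 0.000
      vertex 6.168 6.168 12.290
    endloop
  endfacet
  facet normal -0.3729 0.8218 0.4307
    outer loop
      vertex 5.479 12.297 0.000
      vertex 2.008 10.722 0.000
      vertex 6.168 6.168 12.290
    endloop
  endfacet
  facet normal -0.7848 0.4456 0.4307
    outer loop
      vertex 2.008 10.722 0.000
      vertex 0.126 7.407 0.000
      vertex 6.168 6.168 12.290
    endloop
  endfacet
  facet normal -0.8968 -0.1006 0.4308
    outer loop
      vertex 0.126 7.407 0.000
      vertex 0.551 3.619 0.000
      vertex 6.168 6.168 12.290
    endloop
  endfacet
  facet normal -0.6664 -0.6086 0.4308
    outer loop
      vertex 0.551 3.619 0.000
      vertex 3.122 0.804 0.000
      vertex 6.168 6.168 12.290
    endloop
  endfacet
  facet normal -0.1811 -0.8841 0.4308
    outer loop
      vertex 3.122 0.804 0.000
      vertex 6.857 0.039 0.000
      vertex 6.168 6.168 12.290
    endloop
  endfacet
  facet normal 0.3729 -0.8218 0.4307
    outer loop
      vertex 6.857 0.039 0.000
      vertex 10.328 1.614 0.000
      vertex 6.168 6.168 12.290
    endloop
  endfacet
  facet normal 0.7848 -0.4456 0.4307
    outer loop
      vertex 10.328 1.614 0.000
      vertex 12.210 4.929 0.000
      vertex 6.168 6.168 12.290
    endloop
  endfacet
  facet normal 0.8968 0.1006 0.4308
    outer loop
      vertex 12.210 4.929 0.000
      vertex 11.785 8.717 0.000
      vertex 6.168 6.168 12.290
    endloop
  endfacet
endsolid part

The G0 Z moves step by Δz≈2.458 mm. The G1 loops shrink linearly with z, so the solid tapers from its base footprint up to z≈12.3. Closing with a flat bottom cap and the tapered top and triangulating gives 18 facets — a regular 10-sided pyramid, base circumscribed radius ≈ 6.17 mm, apex at z ≈ 12.3 mm.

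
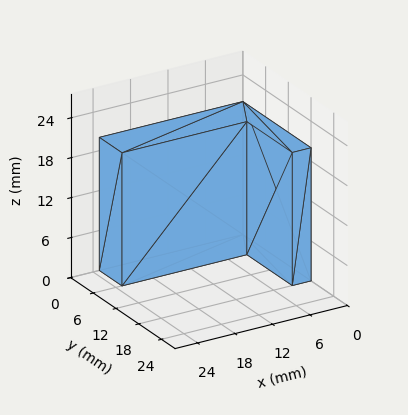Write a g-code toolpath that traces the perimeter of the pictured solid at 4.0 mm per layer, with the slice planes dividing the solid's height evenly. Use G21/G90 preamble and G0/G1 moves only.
Reading the render: the shape is an L-shaped prism: outer 23 × 18 mm, arm thicknesses ≈ 6 mm (horizontal) and 3 mm (vertical), extruded 20 mm in z (dimensions read to the nearest mm from the axis ticks). For the g-code, the solid's height is divided into equal slices at the stated Δz and each level perimeter traced with G1 moves after a G0 lift.

; perimeter-only toolpath
G21 ; units = mm
G90 ; absolute positioning
G28 ; home
; layer 1
G0 Z4.0
G0 X0.0 Y0.0
G1 X23.0 Y0.0
G1 X23.0 Y6.0
G1 X3.0 Y6.0
G1 X3.0 Y18.0
G1 X0.0 Y18.0
G1 X0.0 Y0.0
; layer 2
G0 Z8.0
G0 X0.0 Y0.0
G1 X23.0 Y0.0
G1 X23.0 Y6.0
G1 X3.0 Y6.0
G1 X3.0 Y18.0
G1 X0.0 Y18.0
G1 X0.0 Y0.0
; layer 3
G0 Z12.0
G0 X0.0 Y0.0
G1 X23.0 Y0.0
G1 X23.0 Y6.0
G1 X3.0 Y6.0
G1 X3.0 Y18.0
G1 X0.0 Y18.0
G1 X0.0 Y0.0
; layer 4
G0 Z16.0
G0 X0.0 Y0.0
G1 X23.0 Y0.0
G1 X23.0 Y6.0
G1 X3.0 Y6.0
G1 X3.0 Y18.0
G1 X0.0 Y18.0
G1 X0.0 Y0.0
; layer 5
G0 Z20.0
G0 X0.0 Y0.0
G1 X23.0 Y0.0
G1 X23.0 Y6.0
G1 X3.0 Y6.0
G1 X3.0 Y18.0
G1 X0.0 Y18.0
G1 X0.0 Y0.0
M2 ; end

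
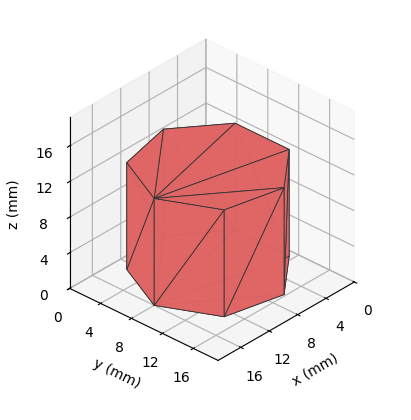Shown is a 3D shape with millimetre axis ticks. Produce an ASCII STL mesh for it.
Reading the render: the shape is a regular 7-sided prism (a cylinder approximated with 7 flat sides), circumscribed radius ≈ 8 mm, height ≈ 12 mm (dimensions read to the nearest mm from the axis ticks). For the STL, each face is triangulated and given an outward normal.

solid part
  facet normal 0.0000 0.0000 -1.0000
    outer loop
      vertex 6.2 15.8 0.0
      vertex 13.0 14.3 0.0
      vertex 16.0 8.0 0.0
    endloop
  endfacet
  facet normal 0.0000 0.0000 -1.0000
    outer loop
      vertex 0.8 11.5 0.0
      vertex 6.2 15.8 0.0
      vertex 16.0 8.0 0.0
    endloop
  endfacet
  facet normal 0.0000 0.0000 -1.0000
    outer loop
      vertex 0.8 4.5 0.0
      vertex 0.8 11.5 0.0
      vertex 16.0 8.0 0.0
    endloop
  endfacet
  facet normal 0.0000 0.0000 -1.0000
    outer loop
      vertex 6.2 0.2 0.0
      vertex 0.8 4.5 0.0
      vertex 16.0 8.0 0.0
    endloop
  endfacet
  facet normal 0.0000 0.0000 -1.0000
    outer loop
      vertex 13.0 1.7 0.0
      vertex 6.2 0.2 0.0
      vertex 16.0 8.0 0.0
    endloop
  endfacet
  facet normal 0.0000 0.0000 1.0000
    outer loop
      vertex 16.0 8.0 12.0
      vertex 13.0 14.3 12.0
      vertex 6.2 15.8 12.0
    endloop
  endfacet
  facet normal 0.0000 0.0000 1.0000
    outer loop
      vertex 16.0 8.0 12.0
      vertex 6.2 15.8 12.0
      vertex 0.8 11.5 12.0
    endloop
  endfacet
  facet normal 0.0000 0.0000 1.0000
    outer loop
      vertex 16.0 8.0 12.0
      vertex 0.8 11.5 12.0
      vertex 0.8 4.5 12.0
    endloop
  endfacet
  facet normal 0.0000 0.0000 1.0000
    outer loop
      vertex 16.0 8.0 12.0
      vertex 0.8 4.5 12.0
      vertex 6.2 0.2 12.0
    endloop
  endfacet
  facet normal 0.0000 0.0000 1.0000
    outer loop
      vertex 16.0 8.0 12.0
      vertex 6.2 0.2 12.0
      vertex 13.0 1.7 12.0
    endloop
  endfacet
  facet normal 0.9029 0.4299 0.0000
    outer loop
      vertex 16.0 8.0 0.0
      vertex 13.0 14.3 0.0
      vertex 13.0 14.3 12.0
    endloop
  endfacet
  facet normal 0.9029 0.4299 0.0000
    outer loop
      vertex 16.0 8.0 0.0
      vertex 13.0 14.3 12.0
      vertex 16.0 8.0 12.0
    endloop
  endfacet
  facet normal 0.2154 0.9765 0.0000
    outer loop
      vertex 13.0 14.3 0.0
      vertex 6.2 15.8 0.0
      vertex 6.2 15.8 12.0
    endloop
  endfacet
  facet normal 0.2154 0.9765 0.0000
    outer loop
      vertex 13.0 14.3 0.0
      vertex 6.2 15.8 12.0
      vertex 13.0 14.3 12.0
    endloop
  endfacet
  facet normal -0.6229 0.7823 0.0000
    outer loop
      vertex 6.2 15.8 0.0
      vertex 0.8 11.5 0.0
      vertex 0.8 11.5 12.0
    endloop
  endfacet
  facet normal -0.6229 0.7823 0.0000
    outer loop
      vertex 6.2 15.8 0.0
      vertex 0.8 11.5 12.0
      vertex 6.2 15.8 12.0
    endloop
  endfacet
  facet normal -1.0000 0.0000 0.0000
    outer loop
      vertex 0.8 11.5 0.0
      vertex 0.8 4.5 0.0
      vertex 0.8 4.5 12.0
    endloop
  endfacet
  facet normal -1.0000 0.0000 0.0000
    outer loop
      vertex 0.8 11.5 0.0
      vertex 0.8 4.5 12.0
      vertex 0.8 11.5 12.0
    endloop
  endfacet
  facet normal -0.6229 -0.7823 0.0000
    outer loop
      vertex 0.8 4.5 0.0
      vertex 6.2 0.2 0.0
      vertex 6.2 0.2 12.0
    endloop
  endfacet
  facet normal -0.6229 -0.7823 0.0000
    outer loop
      vertex 0.8 4.5 0.0
      vertex 6.2 0.2 12.0
      vertex 0.8 4.5 12.0
    endloop
  endfacet
  facet normal 0.2154 -0.9765 0.0000
    outer loop
      vertex 6.2 0.2 0.0
      vertex 13.0 1.7 0.0
      vertex 13.0 1.7 12.0
    endloop
  endfacet
  facet normal 0.2154 -0.9765 0.0000
    outer loop
      vertex 6.2 0.2 0.0
      vertex 13.0 1.7 12.0
      vertex 6.2 0.2 12.0
    endloop
  endfacet
  facet normal 0.9029 -0.4299 0.0000
    outer loop
      vertex 13.0 1.7 0.0
      vertex 16.0 8.0 0.0
      vertex 16.0 8.0 12.0
    endloop
  endfacet
  facet normal 0.9029 -0.4299 0.0000
    outer loop
      vertex 13.0 1.7 0.0
      vertex 16.0 8.0 12.0
      vertex 13.0 1.7 12.0
    endloop
  endfacet
endsolid part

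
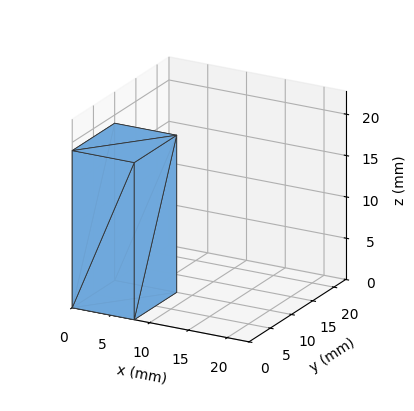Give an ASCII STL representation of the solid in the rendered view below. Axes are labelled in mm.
Reading the render: the shape is a rectangular box, roughly 8 × 10 mm footprint and 19 mm tall (dimensions read to the nearest mm from the axis ticks). For the STL, each face is triangulated and given an outward normal.

solid part
  facet normal 0.0000 0.0000 -1.0000
    outer loop
      vertex 8.0 10.0 0.0
      vertex 8.0 0.0 0.0
      vertex 0.0 0.0 0.0
    endloop
  endfacet
  facet normal 0.0000 0.0000 -1.0000
    outer loop
      vertex 0.0 10.0 0.0
      vertex 8.0 10.0 0.0
      vertex 0.0 0.0 0.0
    endloop
  endfacet
  facet normal 0.0000 0.0000 1.0000
    outer loop
      vertex 0.0 0.0 19.0
      vertex 8.0 0.0 19.0
      vertex 8.0 10.0 19.0
    endloop
  endfacet
  facet normal 0.0000 0.0000 1.0000
    outer loop
      vertex 0.0 0.0 19.0
      vertex 8.0 10.0 19.0
      vertex 0.0 10.0 19.0
    endloop
  endfacet
  facet normal 0.0000 -1.0000 0.0000
    outer loop
      vertex 0.0 0.0 0.0
      vertex 8.0 0.0 0.0
      vertex 8.0 0.0 19.0
    endloop
  endfacet
  facet normal 0.0000 -1.0000 0.0000
    outer loop
      vertex 0.0 0.0 0.0
      vertex 8.0 0.0 19.0
      vertex 0.0 0.0 19.0
    endloop
  endfacet
  facet normal 0.0000 1.0000 0.0000
    outer loop
      vertex 8.0 10.0 19.0
      vertex 8.0 10.0 0.0
      vertex 0.0 10.0 0.0
    endloop
  endfacet
  facet normal 0.0000 1.0000 0.0000
    outer loop
      vertex 0.0 10.0 19.0
      vertex 8.0 10.0 19.0
      vertex 0.0 10.0 0.0
    endloop
  endfacet
  facet normal -1.0000 0.0000 0.0000
    outer loop
      vertex 0.0 10.0 19.0
      vertex 0.0 10.0 0.0
      vertex 0.0 0.0 0.0
    endloop
  endfacet
  facet normal -1.0000 0.0000 0.0000
    outer loop
      vertex 0.0 0.0 19.0
      vertex 0.0 10.0 19.0
      vertex 0.0 0.0 0.0
    endloop
  endfacet
  facet normal 1.0000 0.0000 0.0000
    outer loop
      vertex 8.0 0.0 0.0
      vertex 8.0 10.0 0.0
      vertex 8.0 10.0 19.0
    endloop
  endfacet
  facet normal 1.0000 0.0000 0.0000
    outer loop
      vertex 8.0 0.0 0.0
      vertex 8.0 10.0 19.0
      vertex 8.0 0.0 19.0
    endloop
  endfacet
endsolid part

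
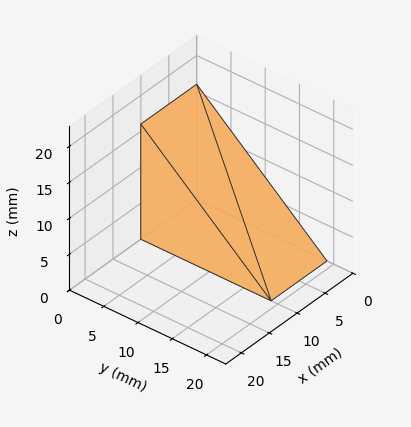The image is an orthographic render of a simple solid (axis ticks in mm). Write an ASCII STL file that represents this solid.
Reading the render: the shape is a wedge (ramp): 10 × 19 mm base, rising to 16 mm along the y=0 edge and sloping linearly to z=0 at y=19 (dimensions read to the nearest mm from the axis ticks). For the STL, each face is triangulated and given an outward normal.

solid part
  facet normal 0.0000 0.0000 -1.0000
    outer loop
      vertex 10.000 19.000 0.000
      vertex 10.000 0.000 0.000
      vertex 0.000 0.000 0.000
    endloop
  endfacet
  facet normal 0.0000 0.0000 -1.0000
    outer loop
      vertex 0.000 19.000 0.000
      vertex 10.000 19.000 0.000
      vertex 0.000 0.000 0.000
    endloop
  endfacet
  facet normal 0.0000 -1.0000 0.0000
    outer loop
      vertex 0.000 0.000 0.000
      vertex 10.000 0.000 0.000
      vertex 10.000 0.000 16.000
    endloop
  endfacet
  facet normal 0.0000 -1.0000 0.0000
    outer loop
      vertex 0.000 0.000 0.000
      vertex 10.000 0.000 16.000
      vertex 0.000 0.000 16.000
    endloop
  endfacet
  facet normal 0.0000 0.6441 0.7649
    outer loop
      vertex 0.000 0.000 16.000
      vertex 10.000 0.000 16.000
      vertex 10.000 19.000 0.000
    endloop
  endfacet
  facet normal 0.0000 0.6441 0.7649
    outer loop
      vertex 0.000 0.000 16.000
      vertex 10.000 19.000 0.000
      vertex 0.000 19.000 0.000
    endloop
  endfacet
  facet normal -1.0000 0.0000 0.0000
    outer loop
      vertex 0.000 0.000 16.000
      vertex 0.000 19.000 0.000
      vertex 0.000 0.000 0.000
    endloop
  endfacet
  facet normal 1.0000 0.0000 0.0000
    outer loop
      vertex 10.000 0.000 0.000
      vertex 10.000 19.000 0.000
      vertex 10.000 0.000 16.000
    endloop
  endfacet
endsolid part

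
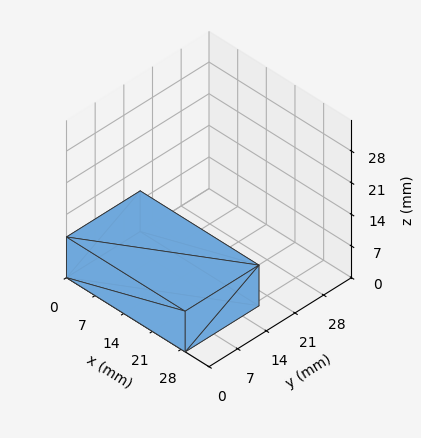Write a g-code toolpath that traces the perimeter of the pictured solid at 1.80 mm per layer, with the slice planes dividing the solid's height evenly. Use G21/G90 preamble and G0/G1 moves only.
Reading the render: the shape is a rectangular box, roughly 29 × 18 mm footprint and 9 mm tall (dimensions read to the nearest mm from the axis ticks). For the g-code, the solid's height is divided into equal slices at the stated Δz and each level perimeter traced with G1 moves after a G0 lift.

; perimeter-only toolpath
G21 ; units = mm
G90 ; absolute positioning
G28 ; home
; layer 1
G0 Z1.80
G0 X0.00 Y0.00
G1 X29.00 Y0.00
G1 X29.00 Y18.00
G1 X0.00 Y18.00
G1 X0.00 Y0.00
; layer 2
G0 Z3.60
G0 X0.00 Y0.00
G1 X29.00 Y0.00
G1 X29.00 Y18.00
G1 X0.00 Y18.00
G1 X0.00 Y0.00
; layer 3
G0 Z5.40
G0 X0.00 Y0.00
G1 X29.00 Y0.00
G1 X29.00 Y18.00
G1 X0.00 Y18.00
G1 X0.00 Y0.00
; layer 4
G0 Z7.20
G0 X0.00 Y0.00
G1 X29.00 Y0.00
G1 X29.00 Y18.00
G1 X0.00 Y18.00
G1 X0.00 Y0.00
; layer 5
G0 Z9.00
G0 X0.00 Y0.00
G1 X29.00 Y0.00
G1 X29.00 Y18.00
G1 X0.00 Y18.00
G1 X0.00 Y0.00
M2 ; end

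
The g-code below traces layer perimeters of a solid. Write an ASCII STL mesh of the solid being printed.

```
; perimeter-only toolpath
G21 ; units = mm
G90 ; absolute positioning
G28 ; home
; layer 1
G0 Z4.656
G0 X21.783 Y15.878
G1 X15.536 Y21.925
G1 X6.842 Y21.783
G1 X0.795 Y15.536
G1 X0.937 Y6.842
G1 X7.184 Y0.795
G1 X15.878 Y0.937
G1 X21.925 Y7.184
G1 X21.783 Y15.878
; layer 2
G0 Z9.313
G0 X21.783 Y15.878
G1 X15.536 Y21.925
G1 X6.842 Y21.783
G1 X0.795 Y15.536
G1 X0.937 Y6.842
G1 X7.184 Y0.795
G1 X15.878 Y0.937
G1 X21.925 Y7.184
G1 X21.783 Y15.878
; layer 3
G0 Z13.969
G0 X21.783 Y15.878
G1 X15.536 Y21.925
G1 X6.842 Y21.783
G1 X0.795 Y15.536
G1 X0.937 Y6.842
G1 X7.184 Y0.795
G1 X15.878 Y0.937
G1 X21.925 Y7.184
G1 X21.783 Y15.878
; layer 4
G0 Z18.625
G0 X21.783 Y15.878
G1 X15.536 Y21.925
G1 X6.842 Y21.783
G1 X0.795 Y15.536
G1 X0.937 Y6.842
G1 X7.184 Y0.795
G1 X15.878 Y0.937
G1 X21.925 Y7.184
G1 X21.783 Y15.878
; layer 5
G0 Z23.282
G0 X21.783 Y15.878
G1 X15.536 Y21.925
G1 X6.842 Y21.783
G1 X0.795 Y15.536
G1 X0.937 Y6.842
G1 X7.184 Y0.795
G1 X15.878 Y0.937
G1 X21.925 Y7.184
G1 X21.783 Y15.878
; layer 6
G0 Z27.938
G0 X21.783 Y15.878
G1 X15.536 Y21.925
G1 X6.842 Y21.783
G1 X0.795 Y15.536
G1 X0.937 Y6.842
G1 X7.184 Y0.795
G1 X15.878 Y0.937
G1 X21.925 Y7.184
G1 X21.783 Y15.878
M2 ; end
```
solid part
  facet normal 0.0000 0.0000 -1.0000
    outer loop
      vertex 6.842 21.783 0.000
      vertex 15.536 21.925 0.000
      vertex 21.783 15.878 0.000
    endloop
  endfacet
  facet normal 0.0000 0.0000 -1.0000
    outer loop
      vertex 0.795 15.536 0.000
      vertex 6.842 21.783 0.000
      vertex 21.783 15.878 0.000
    endloop
  endfacet
  facet normal 0.0000 0.0000 -1.0000
    outer loop
      vertex 0.937 6.842 0.000
      vertex 0.795 15.536 0.000
      vertex 21.783 15.878 0.000
    endloop
  endfacet
  facet normal 0.0000 0.0000 -1.0000
    outer loop
      vertex 7.184 0.795 0.000
      vertex 0.937 6.842 0.000
      vertex 21.783 15.878 0.000
    endloop
  endfacet
  facet normal 0.0000 0.0000 -1.0000
    outer loop
      vertex 15.878 0.937 0.000
      vertex 7.184 0.795 0.000
      vertex 21.783 15.878 0.000
    endloop
  endfacet
  facet normal 0.0000 0.0000 -1.0000
    outer loop
      vertex 21.925 7.184 0.000
      vertex 15.878 0.937 0.000
      vertex 21.783 15.878 0.000
    endloop
  endfacet
  facet normal 0.0000 0.0000 1.0000
    outer loop
      vertex 21.783 15.878 27.938
      vertex 15.536 21.925 27.938
      vertex 6.842 21.783 27.938
    endloop
  endfacet
  facet normal 0.0000 0.0000 1.0000
    outer loop
      vertex 21.783 15.878 27.938
      vertex 6.842 21.783 27.938
      vertex 0.795 15.536 27.938
    endloop
  endfacet
  facet normal 0.0000 0.0000 1.0000
    outer loop
      vertex 21.783 15.878 27.938
      vertex 0.795 15.536 27.938
      vertex 0.937 6.842 27.938
    endloop
  endfacet
  facet normal 0.0000 0.0000 1.0000
    outer loop
      vertex 21.783 15.878 27.938
      vertex 0.937 6.842 27.938
      vertex 7.184 0.795 27.938
    endloop
  endfacet
  facet normal 0.0000 0.0000 1.0000
    outer loop
      vertex 21.783 15.878 27.938
      vertex 7.184 0.795 27.938
      vertex 15.878 0.937 27.938
    endloop
  endfacet
  facet normal 0.0000 0.0000 1.0000
    outer loop
      vertex 21.783 15.878 27.938
      vertex 15.878 0.937 27.938
      vertex 21.925 7.184 27.938
    endloop
  endfacet
  facet normal 0.6955 0.7185 0.0000
    outer loop
      vertex 21.783 15.878 0.000
      vertex 15.536 21.925 0.000
      vertex 15.536 21.925 27.938
    endloop
  endfacet
  facet normal 0.6955 0.7185 0.0000
    outer loop
      vertex 21.783 15.878 0.000
      vertex 15.536 21.925 27.938
      vertex 21.783 15.878 27.938
    endloop
  endfacet
  facet normal -0.0163 0.9999 0.0000
    outer loop
      vertex 15.536 21.925 0.000
      vertex 6.842 21.783 0.000
      vertex 6.842 21.783 27.938
    endloop
  endfacet
  facet normal -0.0163 0.9999 0.0000
    outer loop
      vertex 15.536 21.925 0.000
      vertex 6.842 21.783 27.938
      vertex 15.536 21.925 27.938
    endloop
  endfacet
  facet normal -0.7185 0.6955 0.0000
    outer loop
      vertex 6.842 21.783 0.000
      vertex 0.795 15.536 0.000
      vertex 0.795 15.536 27.938
    endloop
  endfacet
  facet normal -0.7185 0.6955 0.0000
    outer loop
      vertex 6.842 21.783 0.000
      vertex 0.795 15.536 27.938
      vertex 6.842 21.783 27.938
    endloop
  endfacet
  facet normal -0.9999 -0.0163 0.0000
    outer loop
      vertex 0.795 15.536 0.000
      vertex 0.937 6.842 0.000
      vertex 0.937 6.842 27.938
    endloop
  endfacet
  facet normal -0.9999 -0.0163 0.0000
    outer loop
      vertex 0.795 15.536 0.000
      vertex 0.937 6.842 27.938
      vertex 0.795 15.536 27.938
    endloop
  endfacet
  facet normal -0.6955 -0.7185 0.0000
    outer loop
      vertex 0.937 6.842 0.000
      vertex 7.184 0.795 0.000
      vertex 7.184 0.795 27.938
    endloop
  endfacet
  facet normal -0.6955 -0.7185 0.0000
    outer loop
      vertex 0.937 6.842 0.000
      vertex 7.184 0.795 27.938
      vertex 0.937 6.842 27.938
    endloop
  endfacet
  facet normal 0.0163 -0.9999 0.0000
    outer loop
      vertex 7.184 0.795 0.000
      vertex 15.878 0.937 0.000
      vertex 15.878 0.937 27.938
    endloop
  endfacet
  facet normal 0.0163 -0.9999 0.0000
    outer loop
      vertex 7.184 0.795 0.000
      vertex 15.878 0.937 27.938
      vertex 7.184 0.795 27.938
    endloop
  endfacet
  facet normal 0.7185 -0.6955 0.0000
    outer loop
      vertex 15.878 0.937 0.000
      vertex 21.925 7.184 0.000
      vertex 21.925 7.184 27.938
    endloop
  endfacet
  facet normal 0.7185 -0.6955 0.0000
    outer loop
      vertex 15.878 0.937 0.000
      vertex 21.925 7.184 27.938
      vertex 15.878 0.937 27.938
    endloop
  endfacet
  facet normal 0.9999 0.0163 0.0000
    outer loop
      vertex 21.925 7.184 0.000
      vertex 21.783 15.878 0.000
      vertex 21.783 15.878 27.938
    endloop
  endfacet
  facet normal 0.9999 0.0163 0.0000
    outer loop
      vertex 21.925 7.184 0.000
      vertex 21.783 15.878 27.938
      vertex 21.925 7.184 27.938
    endloop
  endfacet
endsolid part

The G0 Z moves step by Δz≈4.656 mm. Every layer's G1 loop is the same polygon, so the solid is a straight extrusion of it from z=0 to z≈27.9. Closing with flat bottom and top caps and triangulating gives 28 facets — a regular 8-sided prism (a cylinder approximated with 8 flat sides), circumscribed radius ≈ 11.4 mm, height ≈ 27.9 mm.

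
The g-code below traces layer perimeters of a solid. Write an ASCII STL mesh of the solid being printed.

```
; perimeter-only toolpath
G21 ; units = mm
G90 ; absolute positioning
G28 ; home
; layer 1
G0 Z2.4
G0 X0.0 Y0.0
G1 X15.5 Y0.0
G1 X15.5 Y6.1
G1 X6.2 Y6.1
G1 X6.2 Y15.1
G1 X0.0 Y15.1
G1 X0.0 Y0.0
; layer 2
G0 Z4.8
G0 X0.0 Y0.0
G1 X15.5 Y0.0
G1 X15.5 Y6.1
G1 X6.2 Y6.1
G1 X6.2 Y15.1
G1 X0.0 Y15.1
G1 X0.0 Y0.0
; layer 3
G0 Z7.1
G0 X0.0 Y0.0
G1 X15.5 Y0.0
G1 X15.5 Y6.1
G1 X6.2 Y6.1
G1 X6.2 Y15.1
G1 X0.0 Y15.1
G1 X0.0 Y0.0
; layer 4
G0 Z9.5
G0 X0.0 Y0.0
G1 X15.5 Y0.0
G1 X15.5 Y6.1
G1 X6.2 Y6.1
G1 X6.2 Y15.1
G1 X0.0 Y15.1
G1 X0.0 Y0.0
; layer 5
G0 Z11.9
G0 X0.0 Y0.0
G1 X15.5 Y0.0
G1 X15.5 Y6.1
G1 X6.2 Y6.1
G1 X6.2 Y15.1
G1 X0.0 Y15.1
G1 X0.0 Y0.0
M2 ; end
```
solid part
  facet normal 0.0000 0.0000 -1.0000
    outer loop
      vertex 15.5 6.1 0.0
      vertex 15.5 0.0 0.0
      vertex 0.0 0.0 0.0
    endloop
  endfacet
  facet normal 0.0000 0.0000 -1.0000
    outer loop
      vertex 6.2 6.1 0.0
      vertex 15.5 6.1 0.0
      vertex 0.0 0.0 0.0
    endloop
  endfacet
  facet normal 0.0000 0.0000 -1.0000
    outer loop
      vertex 6.2 15.1 0.0
      vertex 6.2 6.1 0.0
      vertex 0.0 0.0 0.0
    endloop
  endfacet
  facet normal 0.0000 0.0000 -1.0000
    outer loop
      vertex 0.0 15.1 0.0
      vertex 6.2 15.1 0.0
      vertex 0.0 0.0 0.0
    endloop
  endfacet
  facet normal 0.0000 0.0000 1.0000
    outer loop
      vertex 0.0 0.0 11.9
      vertex 15.5 0.0 11.9
      vertex 15.5 6.1 11.9
    endloop
  endfacet
  facet normal 0.0000 0.0000 1.0000
    outer loop
      vertex 0.0 0.0 11.9
      vertex 15.5 6.1 11.9
      vertex 6.2 6.1 11.9
    endloop
  endfacet
  facet normal 0.0000 0.0000 1.0000
    outer loop
      vertex 0.0 0.0 11.9
      vertex 6.2 6.1 11.9
      vertex 6.2 15.1 11.9
    endloop
  endfacet
  facet normal 0.0000 0.0000 1.0000
    outer loop
      vertex 0.0 0.0 11.9
      vertex 6.2 15.1 11.9
      vertex 0.0 15.1 11.9
    endloop
  endfacet
  facet normal 0.0000 -1.0000 0.0000
    outer loop
      vertex 0.0 0.0 0.0
      vertex 15.5 0.0 0.0
      vertex 15.5 0.0 11.9
    endloop
  endfacet
  facet normal 0.0000 -1.0000 0.0000
    outer loop
      vertex 0.0 0.0 0.0
      vertex 15.5 0.0 11.9
      vertex 0.0 0.0 11.9
    endloop
  endfacet
  facet normal 1.0000 0.0000 0.0000
    outer loop
      vertex 15.5 0.0 0.0
      vertex 15.5 6.1 0.0
      vertex 15.5 6.1 11.9
    endloop
  endfacet
  facet normal 1.0000 0.0000 0.0000
    outer loop
      vertex 15.5 0.0 0.0
      vertex 15.5 6.1 11.9
      vertex 15.5 0.0 11.9
    endloop
  endfacet
  facet normal 0.0000 1.0000 0.0000
    outer loop
      vertex 15.5 6.1 0.0
      vertex 6.2 6.1 0.0
      vertex 6.2 6.1 11.9
    endloop
  endfacet
  facet normal 0.0000 1.0000 0.0000
    outer loop
      vertex 15.5 6.1 0.0
      vertex 6.2 6.1 11.9
      vertex 15.5 6.1 11.9
    endloop
  endfacet
  facet normal 1.0000 0.0000 0.0000
    outer loop
      vertex 6.2 6.1 0.0
      vertex 6.2 15.1 0.0
      vertex 6.2 15.1 11.9
    endloop
  endfacet
  facet normal 1.0000 0.0000 0.0000
    outer loop
      vertex 6.2 6.1 0.0
      vertex 6.2 15.1 11.9
      vertex 6.2 6.1 11.9
    endloop
  endfacet
  facet normal 0.0000 1.0000 0.0000
    outer loop
      vertex 6.2 15.1 0.0
      vertex 0.0 15.1 0.0
      vertex 0.0 15.1 11.9
    endloop
  endfacet
  facet normal 0.0000 1.0000 0.0000
    outer loop
      vertex 6.2 15.1 0.0
      vertex 0.0 15.1 11.9
      vertex 6.2 15.1 11.9
    endloop
  endfacet
  facet normal -1.0000 0.0000 0.0000
    outer loop
      vertex 0.0 15.1 0.0
      vertex 0.0 0.0 0.0
      vertex 0.0 0.0 11.9
    endloop
  endfacet
  facet normal -1.0000 0.0000 0.0000
    outer loop
      vertex 0.0 15.1 0.0
      vertex 0.0 0.0 11.9
      vertex 0.0 15.1 11.9
    endloop
  endfacet
endsolid part

The G0 Z moves step by Δz≈2.4 mm. Every layer's G1 loop is the same polygon, so the solid is a straight extrusion of it from z=0 to z≈11.9. Closing with flat bottom and top caps and triangulating gives 20 facets — an L-shaped prism: outer 15.5 × 15.1 mm, arm thicknesses ≈ 6.1 mm (horizontal) and 6.2 mm (vertical), extruded 11.9 mm in z.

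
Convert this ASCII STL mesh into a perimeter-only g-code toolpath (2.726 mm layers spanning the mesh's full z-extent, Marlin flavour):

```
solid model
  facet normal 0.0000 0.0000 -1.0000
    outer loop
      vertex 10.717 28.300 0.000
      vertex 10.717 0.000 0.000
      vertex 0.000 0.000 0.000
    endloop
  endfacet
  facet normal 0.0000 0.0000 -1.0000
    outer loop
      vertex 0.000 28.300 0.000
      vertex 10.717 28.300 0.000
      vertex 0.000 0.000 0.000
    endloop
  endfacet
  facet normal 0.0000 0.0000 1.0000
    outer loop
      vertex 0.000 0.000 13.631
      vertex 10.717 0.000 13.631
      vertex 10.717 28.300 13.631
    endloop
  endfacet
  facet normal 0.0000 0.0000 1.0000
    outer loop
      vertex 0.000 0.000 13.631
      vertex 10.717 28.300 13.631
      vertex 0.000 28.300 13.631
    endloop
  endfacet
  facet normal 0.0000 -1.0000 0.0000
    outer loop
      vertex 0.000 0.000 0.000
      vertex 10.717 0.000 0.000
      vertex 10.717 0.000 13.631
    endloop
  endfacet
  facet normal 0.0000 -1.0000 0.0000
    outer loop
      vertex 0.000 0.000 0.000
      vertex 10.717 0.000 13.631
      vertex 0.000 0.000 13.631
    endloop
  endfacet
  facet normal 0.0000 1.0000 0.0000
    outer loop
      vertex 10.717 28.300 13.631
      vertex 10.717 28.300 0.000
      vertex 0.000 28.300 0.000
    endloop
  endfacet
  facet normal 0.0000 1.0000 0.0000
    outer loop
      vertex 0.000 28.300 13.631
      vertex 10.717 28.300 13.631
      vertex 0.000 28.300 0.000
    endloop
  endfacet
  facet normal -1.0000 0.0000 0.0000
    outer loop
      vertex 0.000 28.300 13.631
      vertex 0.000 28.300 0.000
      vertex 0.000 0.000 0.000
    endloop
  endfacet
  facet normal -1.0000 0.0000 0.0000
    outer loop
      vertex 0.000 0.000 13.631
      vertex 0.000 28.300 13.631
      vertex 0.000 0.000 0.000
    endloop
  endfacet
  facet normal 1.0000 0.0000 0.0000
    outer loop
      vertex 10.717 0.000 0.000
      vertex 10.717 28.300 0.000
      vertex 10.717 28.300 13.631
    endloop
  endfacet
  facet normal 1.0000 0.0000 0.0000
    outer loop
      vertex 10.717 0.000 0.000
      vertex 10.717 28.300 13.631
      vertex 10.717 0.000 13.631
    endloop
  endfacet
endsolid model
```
; perimeter-only toolpath
G21 ; units = mm
G90 ; absolute positioning
G28 ; home
; layer 1
G0 Z2.726
G0 X0.000 Y0.000
G1 X10.717 Y0.000
G1 X10.717 Y28.300
G1 X0.000 Y28.300
G1 X0.000 Y0.000
; layer 2
G0 Z5.452
G0 X0.000 Y0.000
G1 X10.717 Y0.000
G1 X10.717 Y28.300
G1 X0.000 Y28.300
G1 X0.000 Y0.000
; layer 3
G0 Z8.179
G0 X0.000 Y0.000
G1 X10.717 Y0.000
G1 X10.717 Y28.300
G1 X0.000 Y28.300
G1 X0.000 Y0.000
; layer 4
G0 Z10.905
G0 X0.000 Y0.000
G1 X10.717 Y0.000
G1 X10.717 Y28.300
G1 X0.000 Y28.300
G1 X0.000 Y0.000
; layer 5
G0 Z13.631
G0 X0.000 Y0.000
G1 X10.717 Y0.000
G1 X10.717 Y28.300
G1 X0.000 Y28.300
G1 X0.000 Y0.000
M2 ; end

The solid is a rectangular box, roughly 10.7 × 28.3 mm footprint and 13.6 mm tall. Slicing at Δz = 2.726 mm — 5 equal slices spanning the solid's height, so layer i sits at z = i·h/5 — gives 5 non-empty perimeters. Each is a 4-segment closed polygon; G0 lifts to the layer z and rapids to the start vertex, then G1 traces the edges.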